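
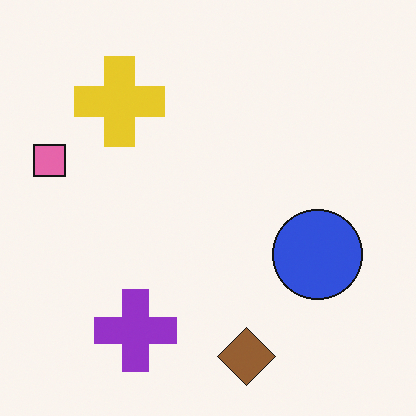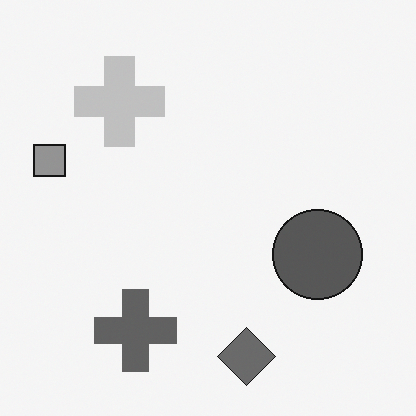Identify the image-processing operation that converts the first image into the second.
Converted to grayscale.

All color is removed — every shape is now a shade of grey.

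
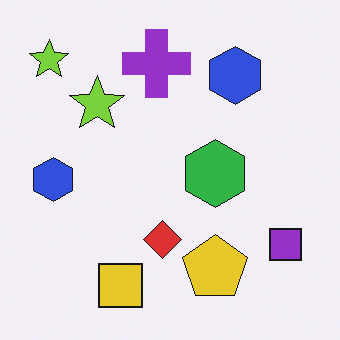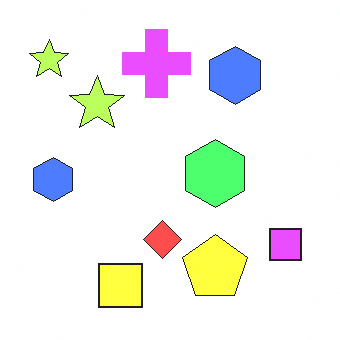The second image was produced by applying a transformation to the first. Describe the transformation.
The second image is the first substantially brightened.

Every pixel — background and shapes alike — is uniformly brightened.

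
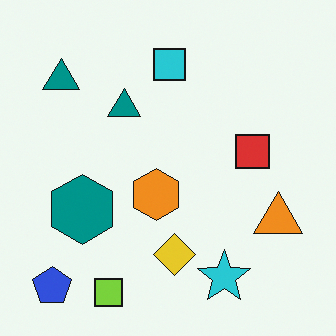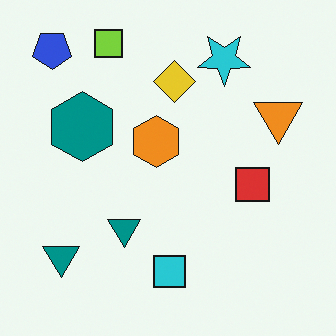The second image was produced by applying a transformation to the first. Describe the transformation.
The second image is the first flipped vertically (top ↔ bottom).

The lime square is in the bottom-left of the first image and the top-left of the second — shapes on opposite sides of the horizontal midline have swapped in a mirror flip.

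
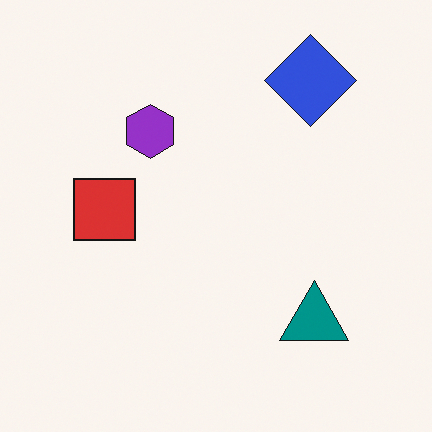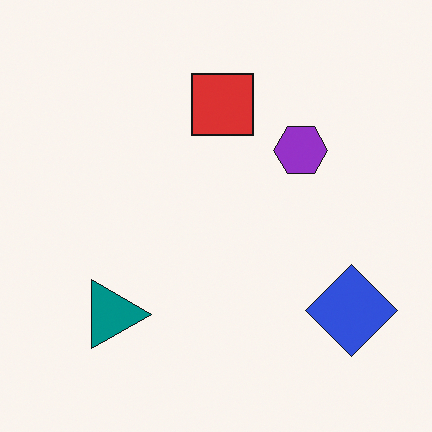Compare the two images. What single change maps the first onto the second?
The image was rotated 90° clockwise.

The blue diamond sits in the top-right of the first image and the bottom-right of the second — consistent with a whole-image 90° clockwise rotation.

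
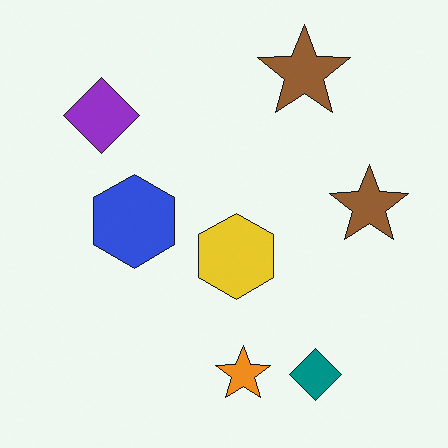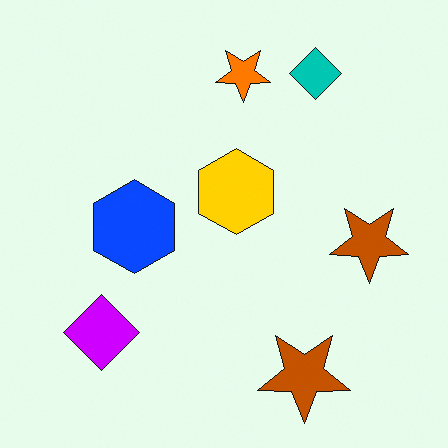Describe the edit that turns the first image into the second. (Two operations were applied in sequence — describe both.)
It was flipped vertically (top ↔ bottom), then heavily oversaturated.

The teal diamond is in the bottom-right of the first image and the top-right of the second — shapes on opposite sides of the horizontal midline have swapped in a mirror flip. All colors are more vivid — a global saturation change.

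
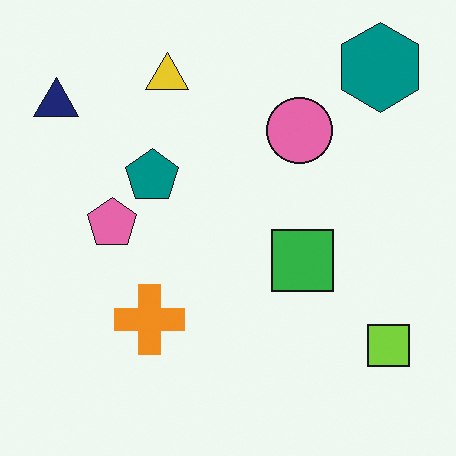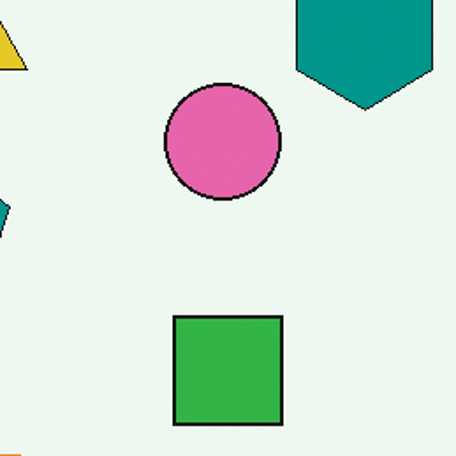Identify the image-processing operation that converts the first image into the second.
Cropped to a noticeably smaller region and rescaled.

The visible shapes are larger and the field of view is narrower; shapes near the original edges may be partly or wholly outside the frame — a crop-and-rescale.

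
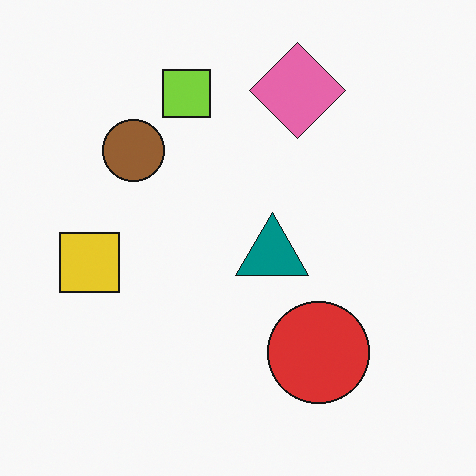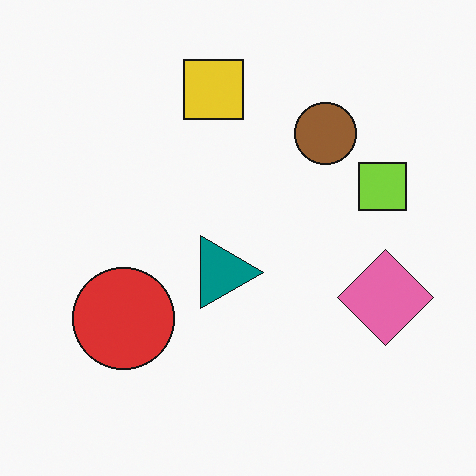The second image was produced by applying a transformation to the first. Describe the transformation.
The image was rotated 90° clockwise.

The pink diamond sits in the top of the first image and the right of the second — consistent with a whole-image 90° clockwise rotation.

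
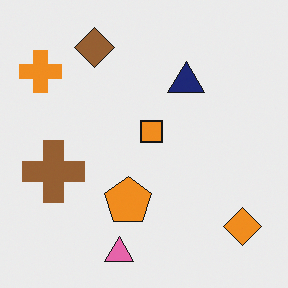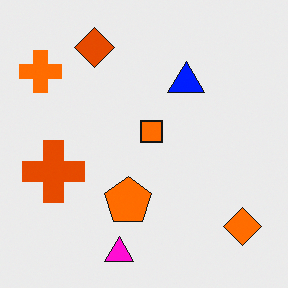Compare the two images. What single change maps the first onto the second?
The image was heavily oversaturated.

All colors are more vivid — a global saturation change.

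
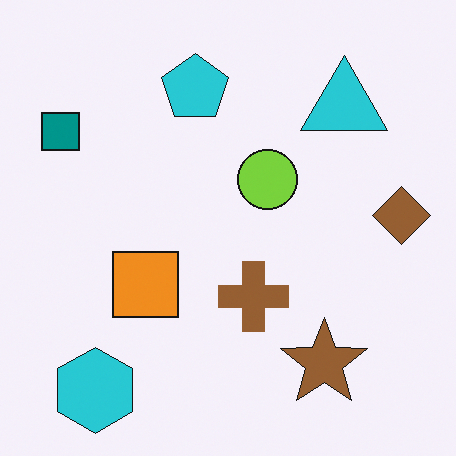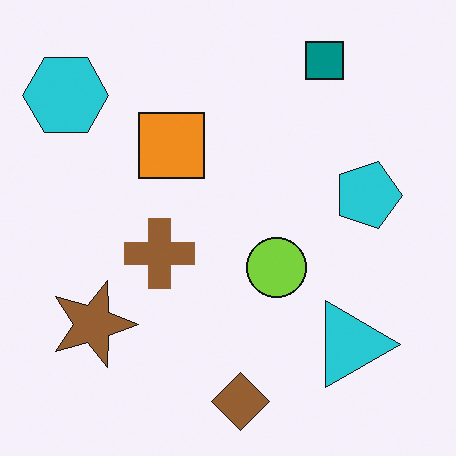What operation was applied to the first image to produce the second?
The second image is the first rotated 90° clockwise.

The cyan hexagon sits in the bottom-left of the first image and the top-left of the second — consistent with a whole-image 90° clockwise rotation.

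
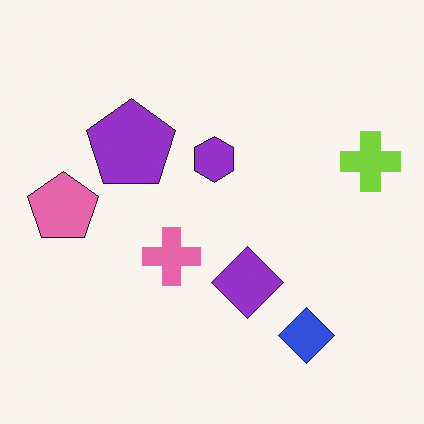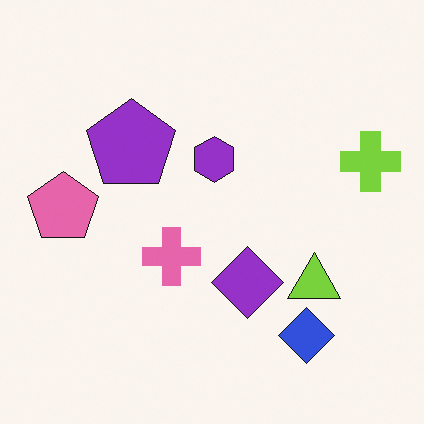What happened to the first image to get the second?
This is the original image overlaid with an additional lime triangle.

A lime triangle appears in the second image that is absent from the first.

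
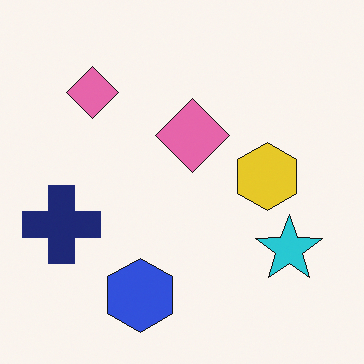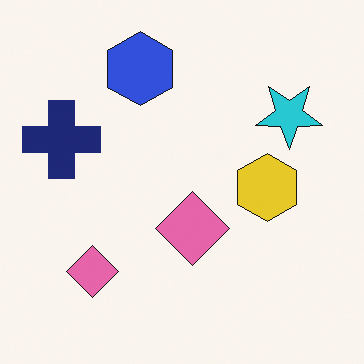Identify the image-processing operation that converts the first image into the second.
The second image is the first flipped vertically (top ↔ bottom).

The blue hexagon is in the bottom of the first image and the top of the second — shapes on opposite sides of the horizontal midline have swapped in a mirror flip.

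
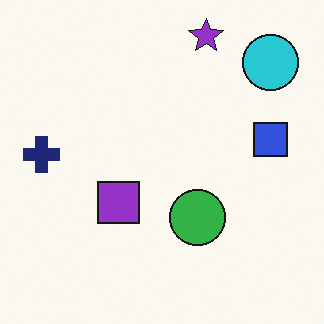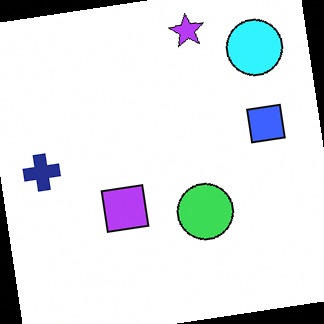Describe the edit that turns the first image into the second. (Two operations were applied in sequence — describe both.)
This is the original image brightened a little, then rotated counter-clockwise by a slight angle.

Every pixel — background and shapes alike — is uniformly brightened. Every shape is tilted by the same angle and the image corners show triangular fill wedges — a whole-image rotation by a non-right angle.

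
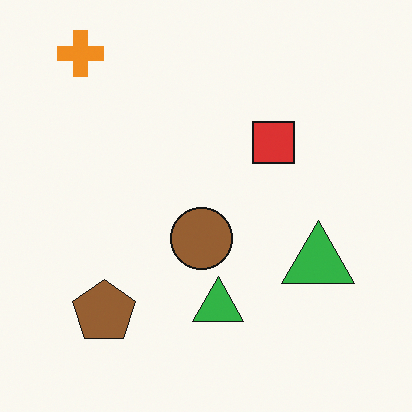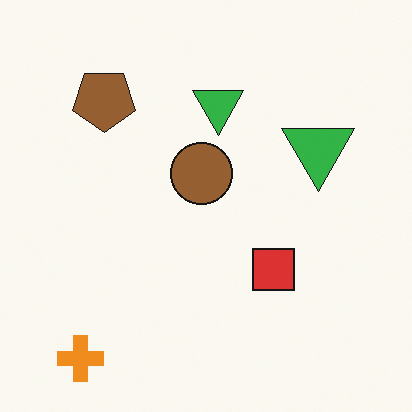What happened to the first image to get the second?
The transformation is: flipped vertically (top ↔ bottom).

The orange cross is in the top-left of the first image and the bottom-left of the second — shapes on opposite sides of the horizontal midline have swapped in a mirror flip.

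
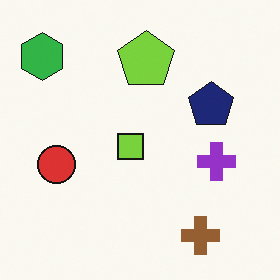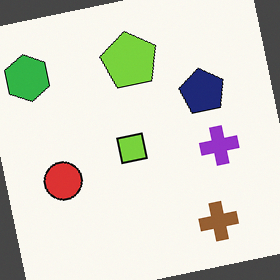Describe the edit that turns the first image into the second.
The image was rotated counter-clockwise by a few degrees.

Every shape is tilted by the same angle and the image corners show triangular fill wedges — a whole-image rotation by a non-right angle.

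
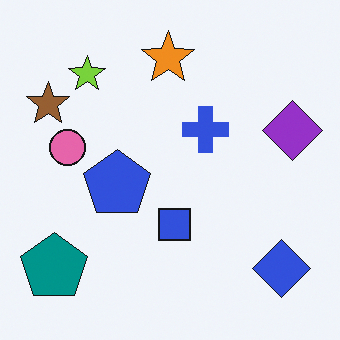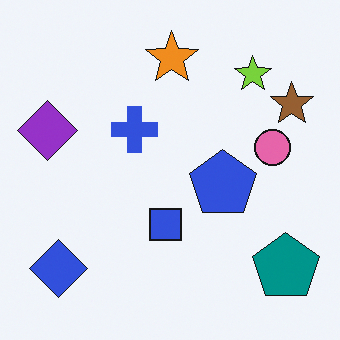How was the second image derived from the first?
The second image is the first flipped horizontally (left ↔ right).

The purple diamond is in the right of the first image and the left of the second — shapes on opposite sides of the vertical midline have swapped in a mirror flip.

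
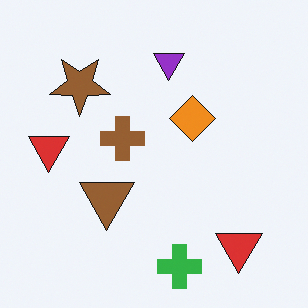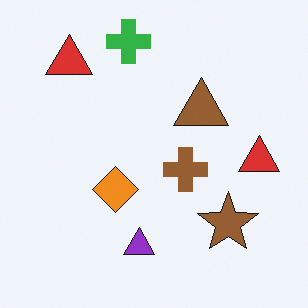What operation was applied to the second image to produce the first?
The first image is the second rotated 180°.

The green cross sits in the top of the second image and the bottom of the first — consistent with a whole-image 180° rotation.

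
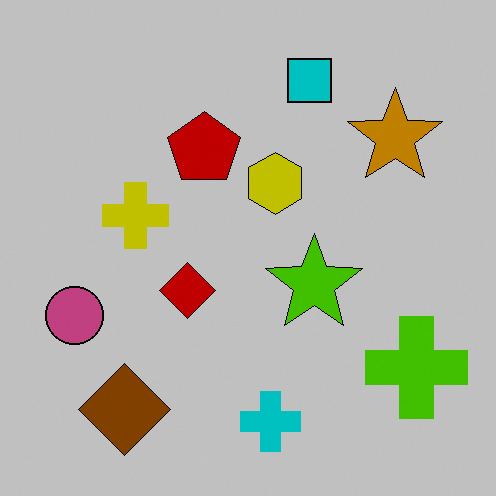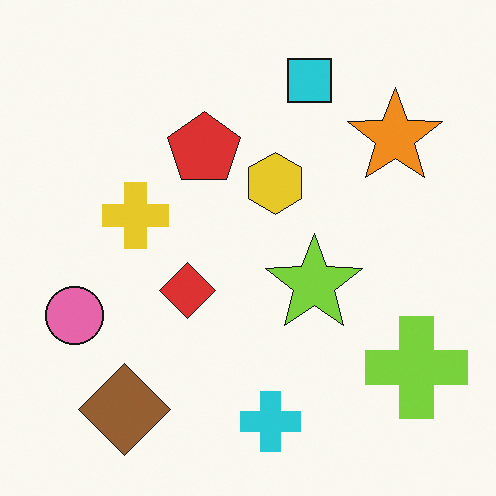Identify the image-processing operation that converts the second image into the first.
Aggressively posterized.

Each flat color has snapped to a coarser quantized level — most visibly, the near-white background has dropped to a flat grey.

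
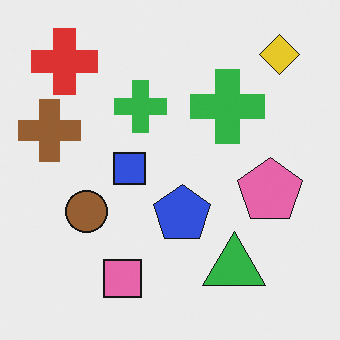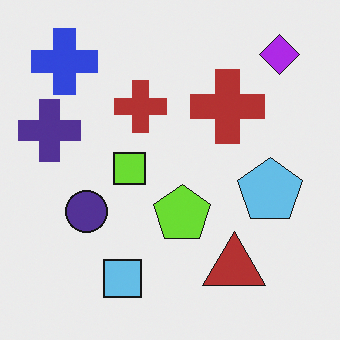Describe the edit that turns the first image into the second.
This is the original image hue-shifted through roughly half the color wheel.

Every shape's color has rotated by the same amount around the hue wheel — a uniform hue shift.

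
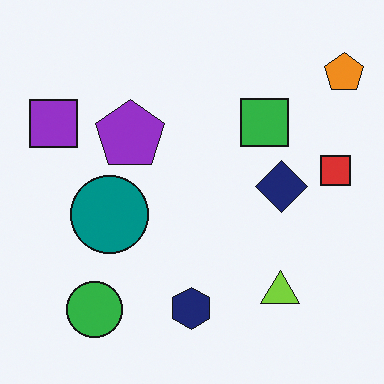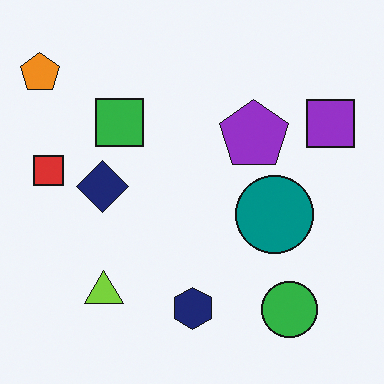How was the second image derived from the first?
The transformation is: flipped horizontally (left ↔ right).

The orange pentagon is in the top-right of the first image and the top-left of the second — shapes on opposite sides of the vertical midline have swapped in a mirror flip.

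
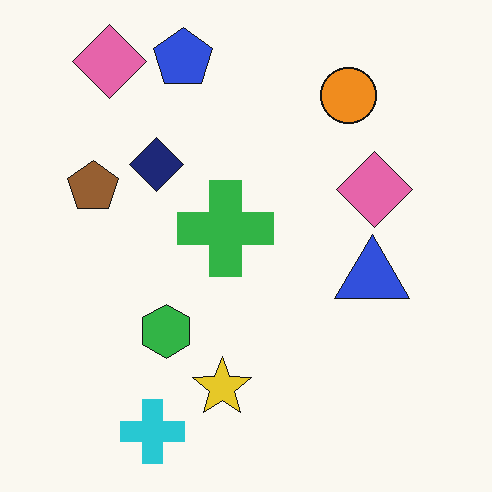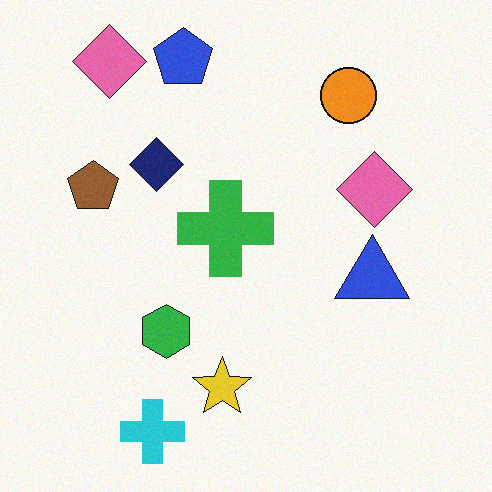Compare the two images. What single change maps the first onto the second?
The transformation is: degraded with light additive noise.

Random speckle covers the whole image, including the flat background.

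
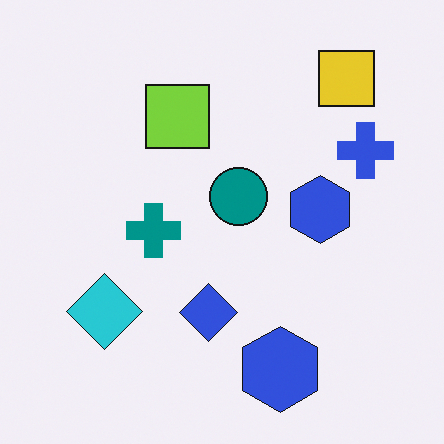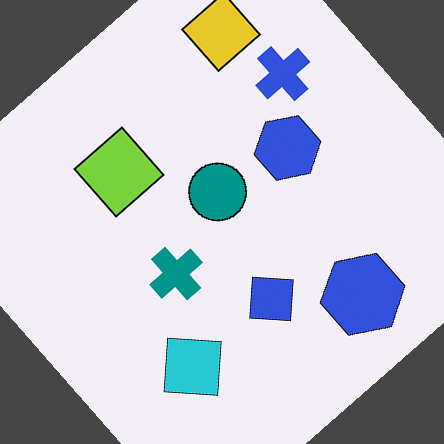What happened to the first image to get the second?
The image was rotated counter-clockwise by a large amount — several tens of degrees.

Every shape is tilted by the same angle and the image corners show triangular fill wedges — a whole-image rotation by a non-right angle.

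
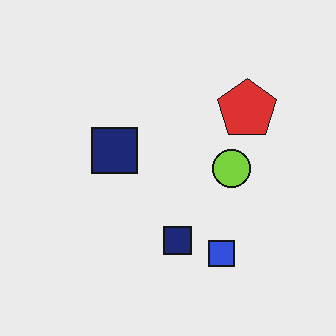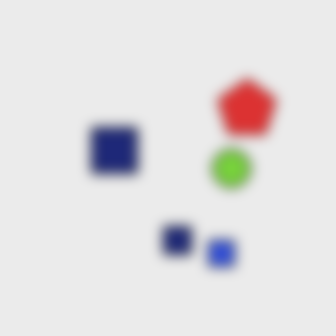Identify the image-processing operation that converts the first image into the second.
The image was strongly gaussian-blurred.

Shape edges and outlines are uniformly softened across the whole image.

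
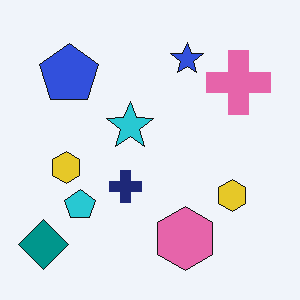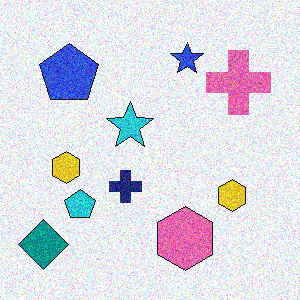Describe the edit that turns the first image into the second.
The image was degraded with moderate additive noise.

Random speckle covers the whole image, including the flat background.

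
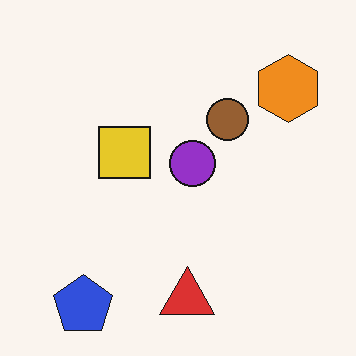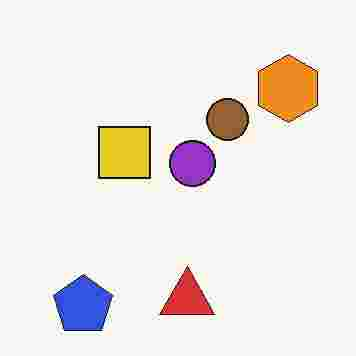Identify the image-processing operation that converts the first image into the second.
Heavily JPEG-compressed with obvious blocking artifacts.

Blocky 8×8 compression artifacts appear around shape edges and the flat background shows ringing — characteristic JPEG degradation.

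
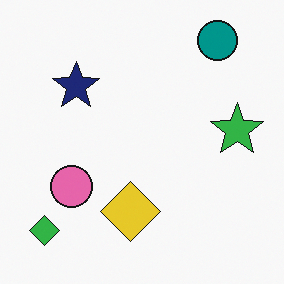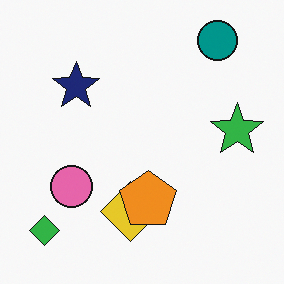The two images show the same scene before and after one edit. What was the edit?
The transformation is: overlaid with an additional orange pentagon.

An orange pentagon appears in the second image that is absent from the first.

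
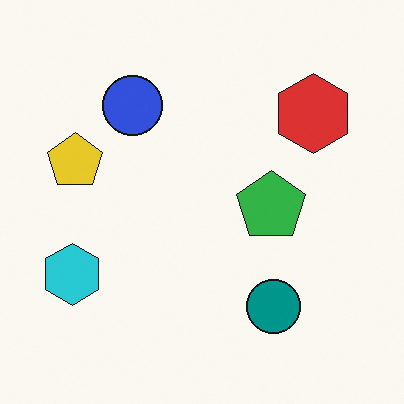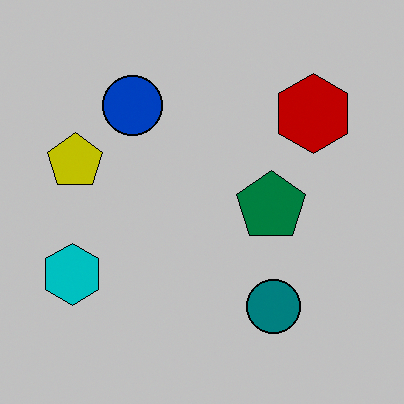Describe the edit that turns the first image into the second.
The second image is the first aggressively posterized.

Each flat color has snapped to a coarser quantized level — most visibly, the near-white background has dropped to a flat grey.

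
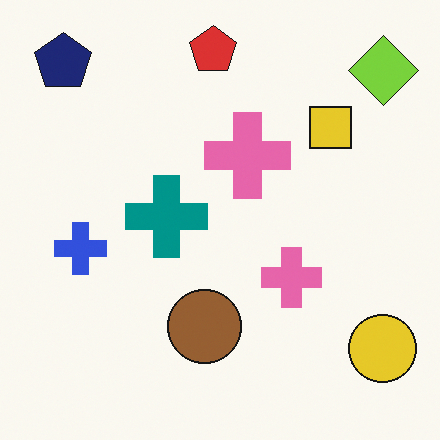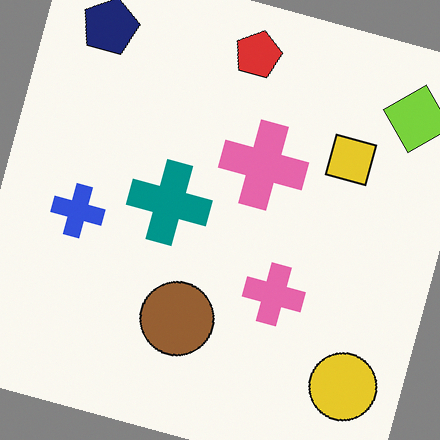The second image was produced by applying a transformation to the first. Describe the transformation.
The image was rotated clockwise by a clearly visible amount.

Every shape is tilted by the same angle and the image corners show triangular fill wedges — a whole-image rotation by a non-right angle.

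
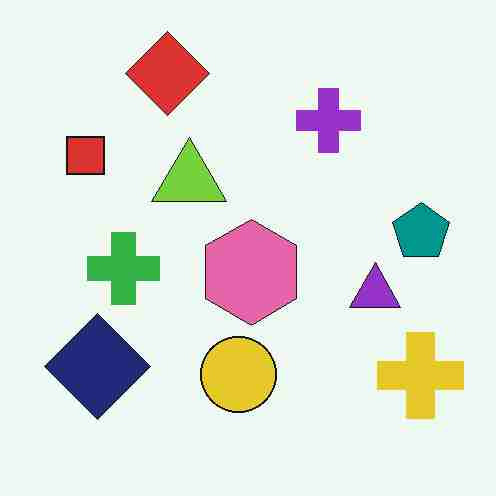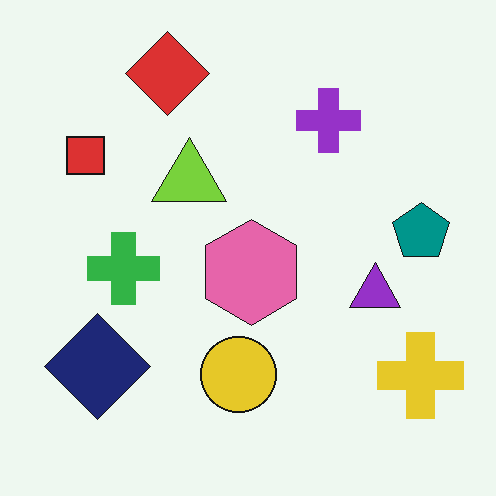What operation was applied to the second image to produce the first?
The transformation is: degraded with heavy JPEG compression.

Blocky 8×8 compression artifacts appear around shape edges and the flat background shows ringing — characteristic JPEG degradation.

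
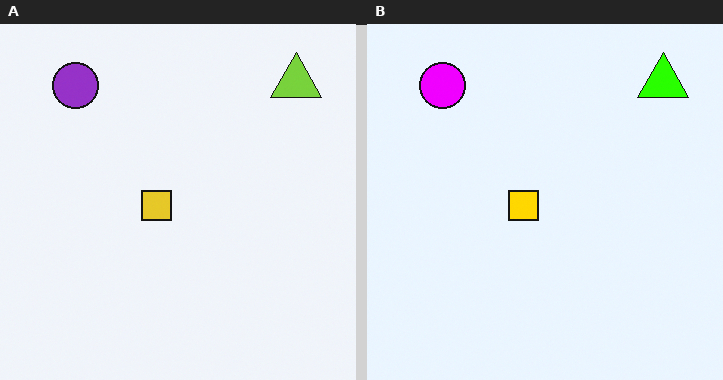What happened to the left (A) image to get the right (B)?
The image was heavily oversaturated.

All colors are more vivid — a global saturation change.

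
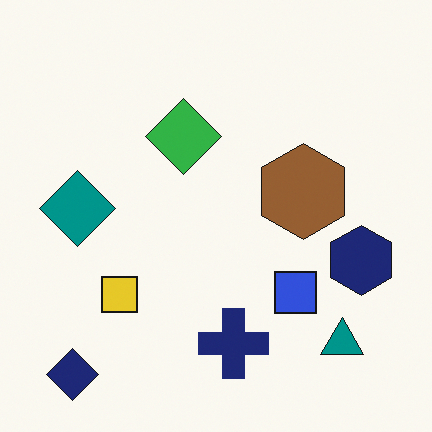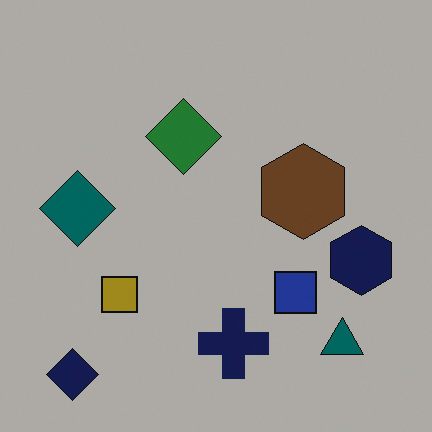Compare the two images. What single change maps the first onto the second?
Substantially darkened.

Every pixel — background and shapes alike — is uniformly darkened.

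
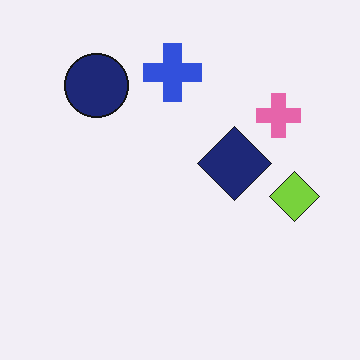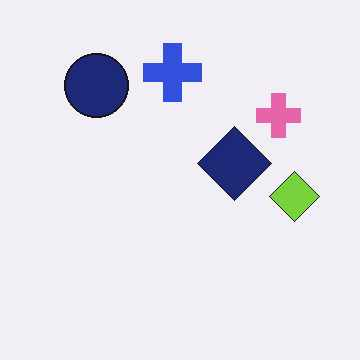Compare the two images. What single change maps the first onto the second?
The second image is the first given moderate JPEG compression.

Blocky 8×8 compression artifacts appear around shape edges and the flat background shows ringing — characteristic JPEG degradation.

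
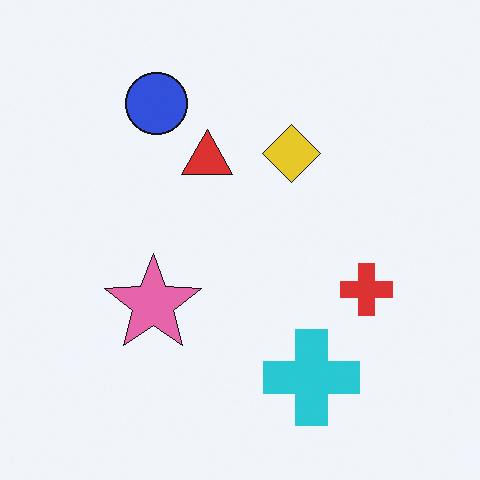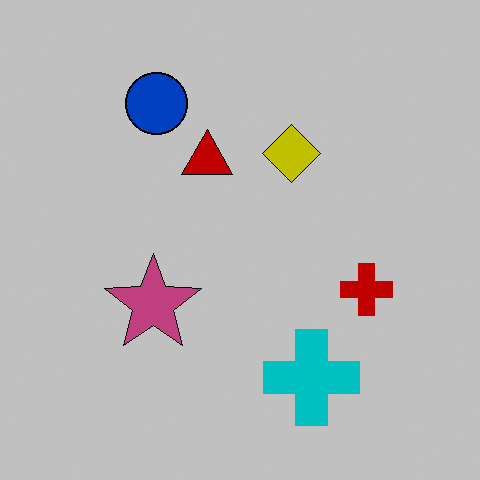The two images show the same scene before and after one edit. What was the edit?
It was heavily posterized to just a handful of flat colors.

Each flat color has snapped to a coarser quantized level — most visibly, the near-white background has dropped to a flat grey.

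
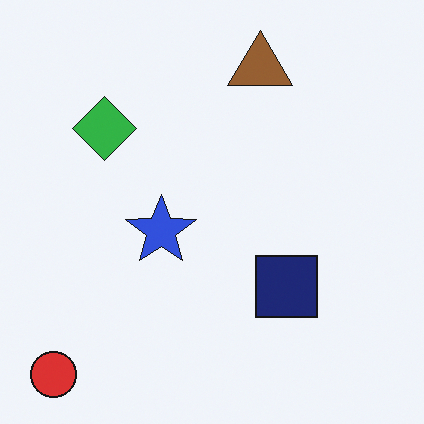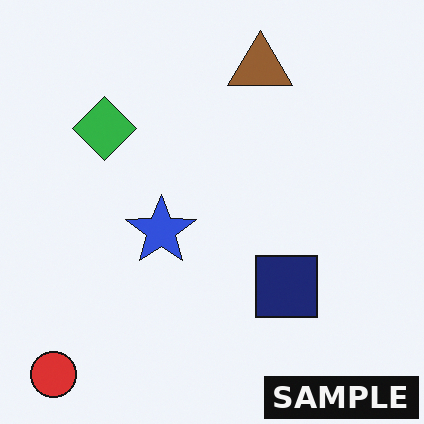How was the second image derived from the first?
The transformation is: watermarked with the text "SAMPLE" in the lower-right corner.

A dark label reading "SAMPLE" appears in the lower-right corner.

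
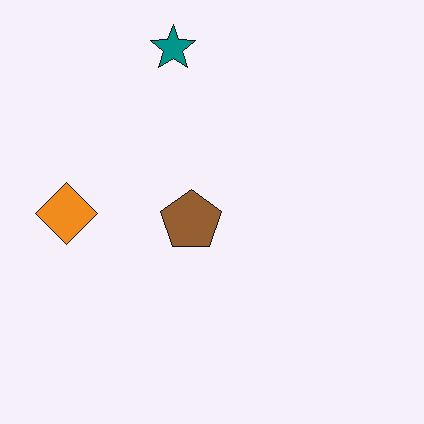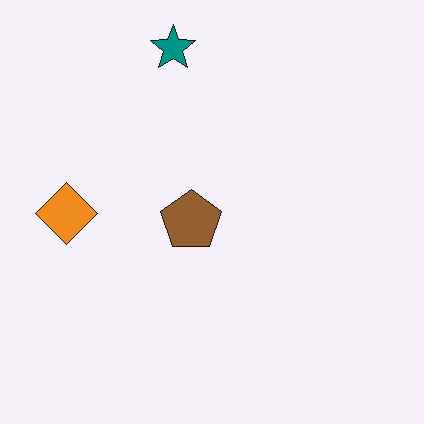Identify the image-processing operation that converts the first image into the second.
The image was given moderate JPEG compression.

Blocky 8×8 compression artifacts appear around shape edges and the flat background shows ringing — characteristic JPEG degradation.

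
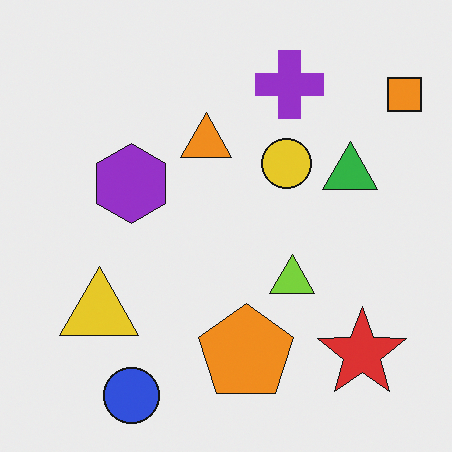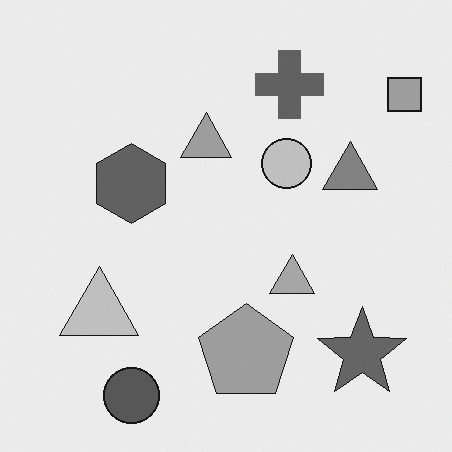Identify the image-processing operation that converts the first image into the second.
Converted to grayscale.

All color is removed — every shape is now a shade of grey.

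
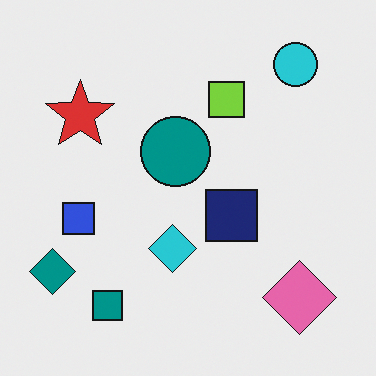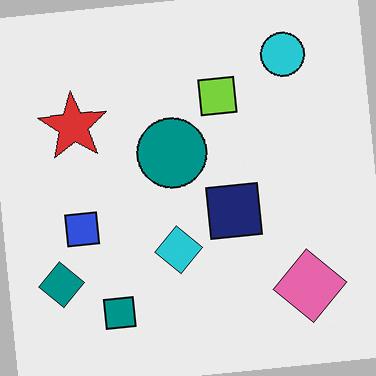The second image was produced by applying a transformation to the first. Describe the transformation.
The second image is the first rotated counter-clockwise by a few degrees.

Every shape is tilted by the same angle and the image corners show triangular fill wedges — a whole-image rotation by a non-right angle.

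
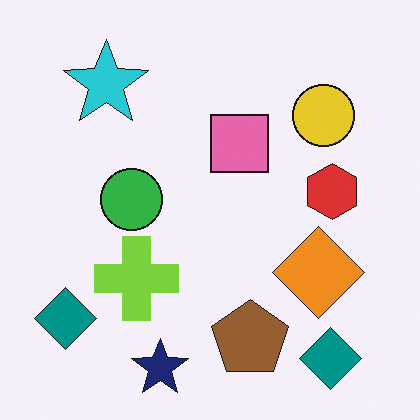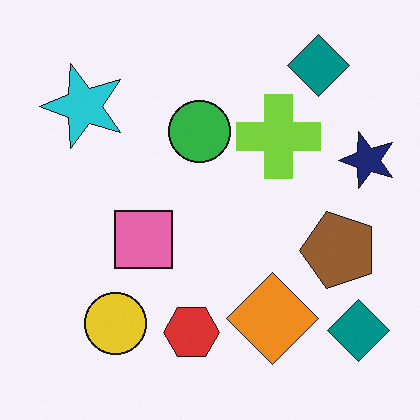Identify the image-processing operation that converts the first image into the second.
This is the original image transposed (reflected across the top-left ↔ bottom-right diagonal).

Shapes have swapped their row and column positions — what was in the top-right is now in the bottom-left — a diagonal reflection.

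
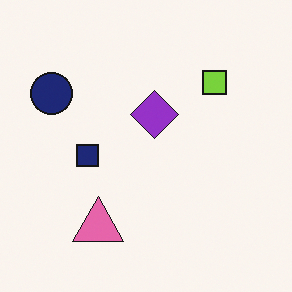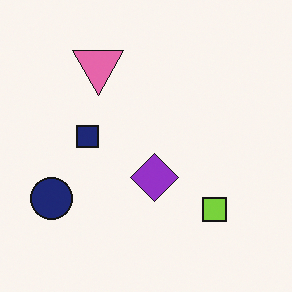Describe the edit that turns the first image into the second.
The image was flipped vertically (top ↔ bottom).

The pink triangle is in the bottom of the first image and the top of the second — shapes on opposite sides of the horizontal midline have swapped in a mirror flip.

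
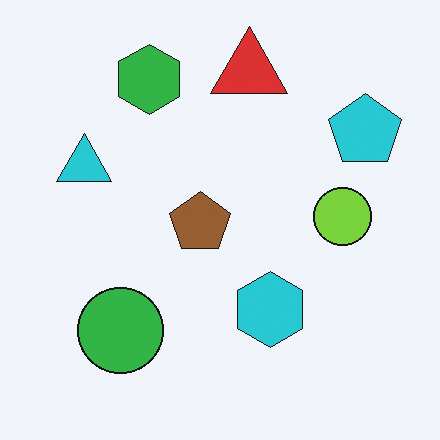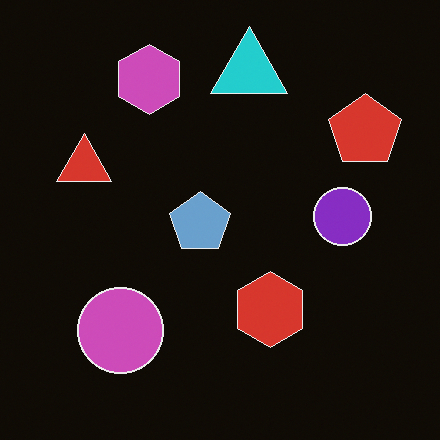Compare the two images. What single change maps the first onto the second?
The transformation is: color-inverted (negative).

The light background has become dark and every shape's color is its complement — a photographic negative.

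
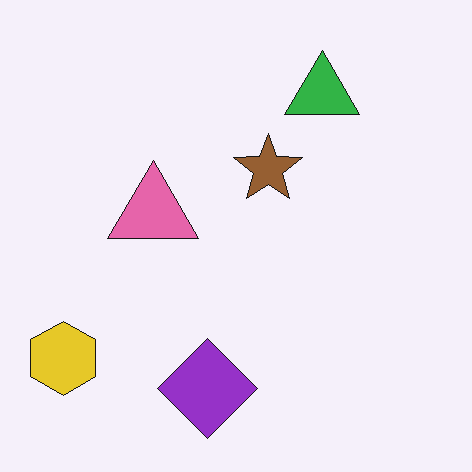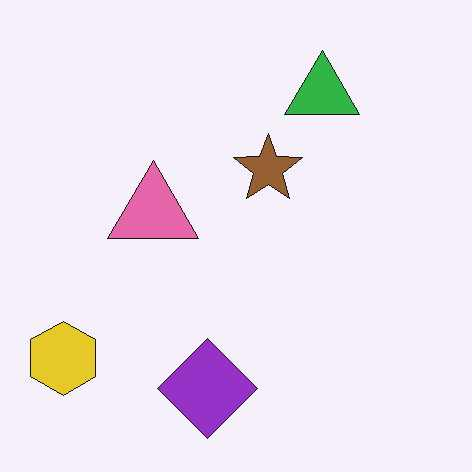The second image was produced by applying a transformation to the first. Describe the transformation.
It was JPEG-compressed with visible artifacts.

Blocky 8×8 compression artifacts appear around shape edges and the flat background shows ringing — characteristic JPEG degradation.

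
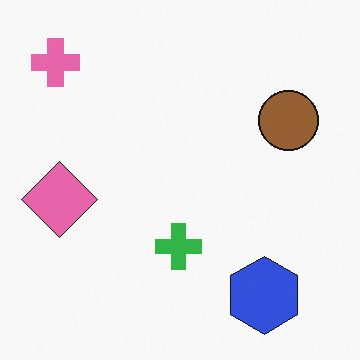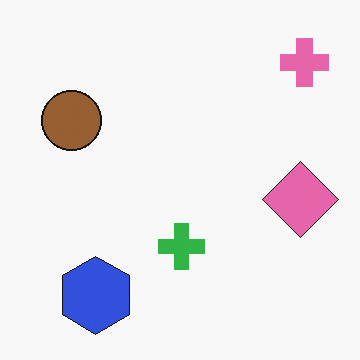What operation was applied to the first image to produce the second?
This is the original image flipped horizontally (left ↔ right).

The pink cross is in the top-left of the first image and the top-right of the second — shapes on opposite sides of the vertical midline have swapped in a mirror flip.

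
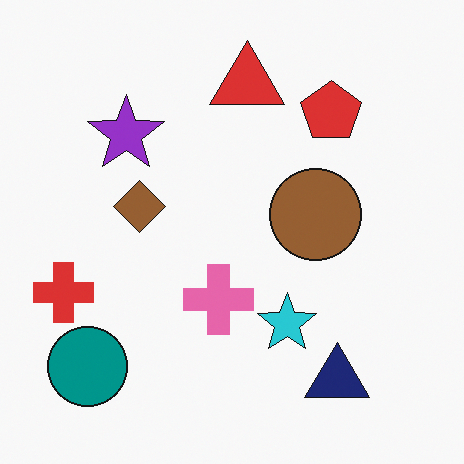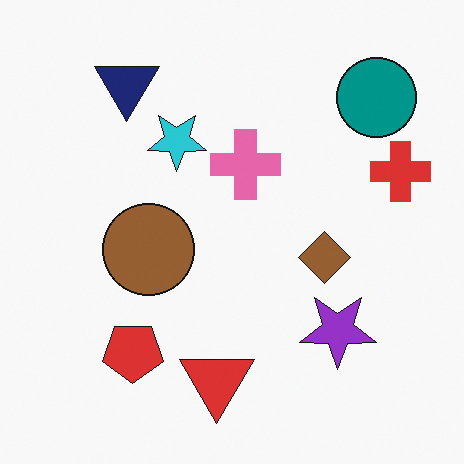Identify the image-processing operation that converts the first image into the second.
Rotated 180°.

The teal circle sits in the bottom-left of the first image and the top-right of the second — consistent with a whole-image 180° rotation.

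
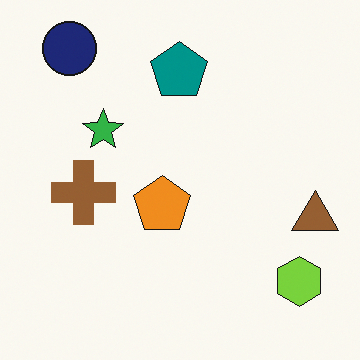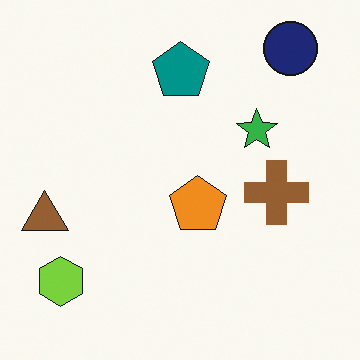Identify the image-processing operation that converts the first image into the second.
The second image is the first flipped horizontally (left ↔ right).

The brown triangle is in the right of the first image and the left of the second — shapes on opposite sides of the vertical midline have swapped in a mirror flip.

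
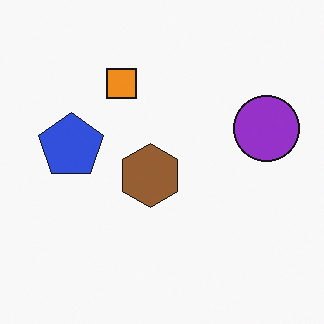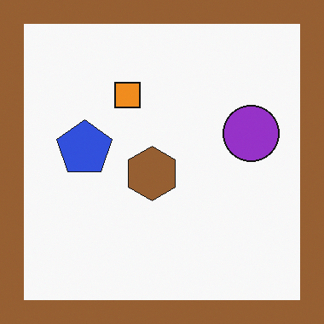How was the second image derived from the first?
The transformation is: framed with a brown border.

A solid brown frame runs around the edge of the second image, with the content slightly shrunk inside it.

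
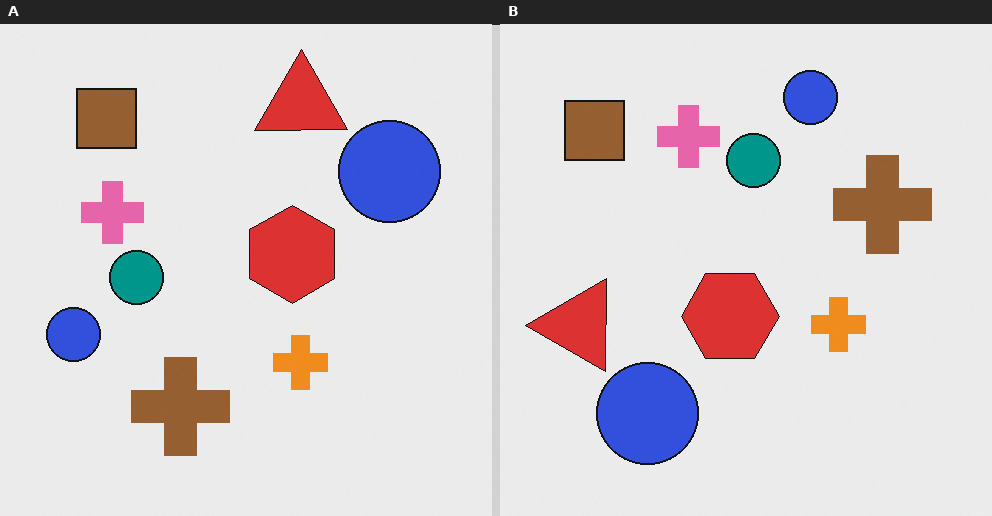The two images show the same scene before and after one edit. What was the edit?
It was transposed (reflected across the top-left ↔ bottom-right diagonal).

Shapes have swapped their row and column positions — what was in the top-right is now in the bottom-left — a diagonal reflection.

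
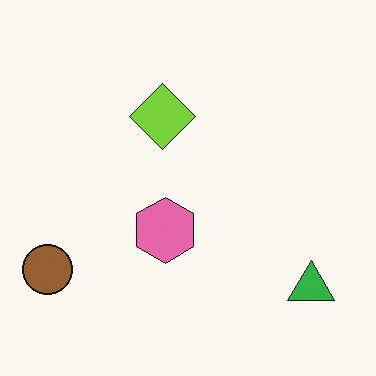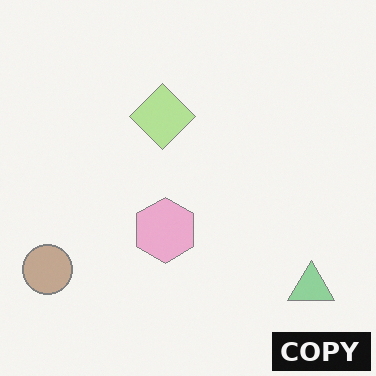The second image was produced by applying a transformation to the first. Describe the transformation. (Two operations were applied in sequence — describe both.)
This is the original image washed out (contrast reduced), then watermarked with the text "COPY" in the lower-right corner.

Tones are pushed toward mid-grey across the whole image — a global contrast change. A dark label reading "COPY" appears in the lower-right corner.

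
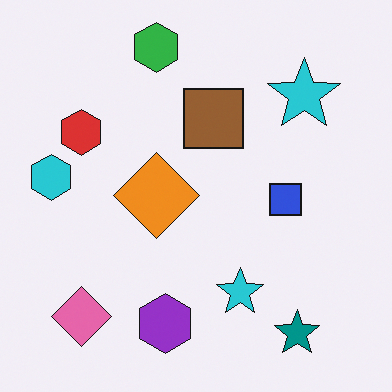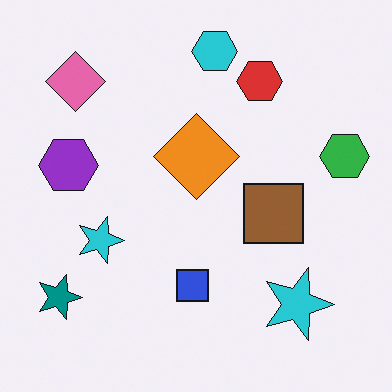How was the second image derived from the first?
The second image is the first rotated 90° clockwise.

The teal star sits in the bottom-right of the first image and the bottom-left of the second — consistent with a whole-image 90° clockwise rotation.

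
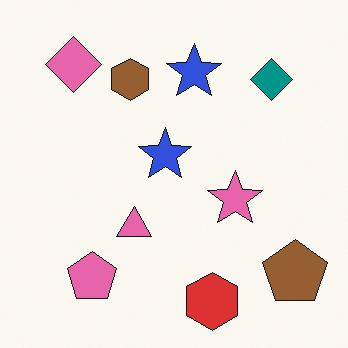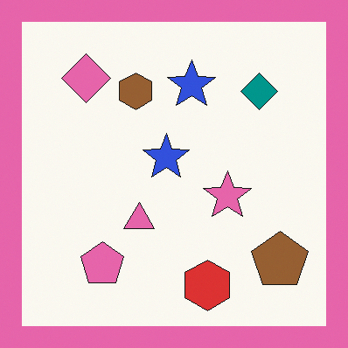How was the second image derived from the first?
This is the original image framed with a pink border.

A solid pink frame runs around the edge of the second image, with the content slightly shrunk inside it.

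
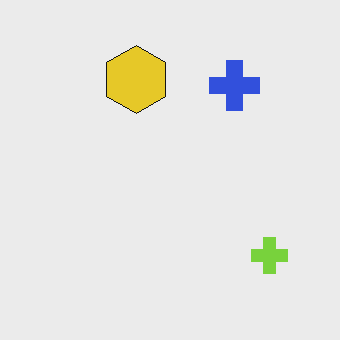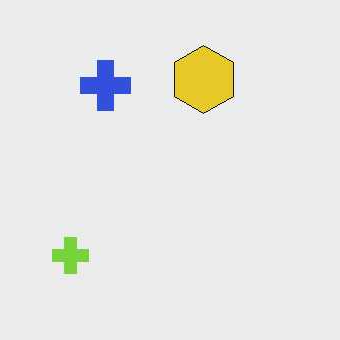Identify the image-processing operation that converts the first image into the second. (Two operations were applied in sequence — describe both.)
This is the original image given moderate JPEG compression, then flipped horizontally (left ↔ right).

Blocky 8×8 compression artifacts appear around shape edges and the flat background shows ringing — characteristic JPEG degradation. The lime cross is in the bottom-right of the first image and the bottom-left of the second — shapes on opposite sides of the vertical midline have swapped in a mirror flip.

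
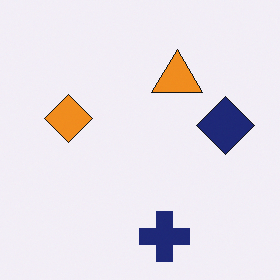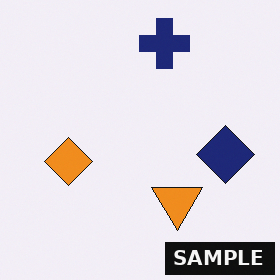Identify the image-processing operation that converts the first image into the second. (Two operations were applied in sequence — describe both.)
Flipped vertically (top ↔ bottom), then watermarked with the text "SAMPLE" in the lower-right corner.

The navy cross is in the bottom of the first image and the top of the second — shapes on opposite sides of the horizontal midline have swapped in a mirror flip. A dark label reading "SAMPLE" appears in the lower-right corner.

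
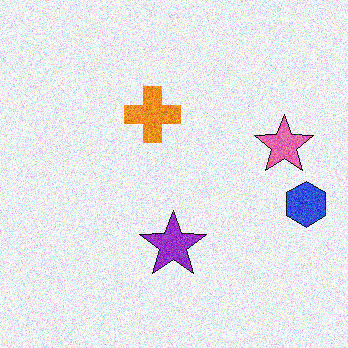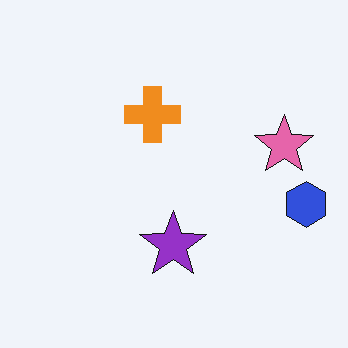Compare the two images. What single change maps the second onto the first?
The first image is the second degraded with a thick layer of grain.

Random speckle covers the whole image, including the flat background.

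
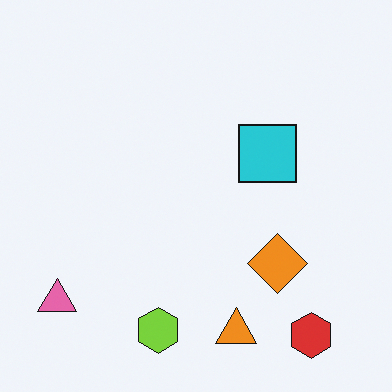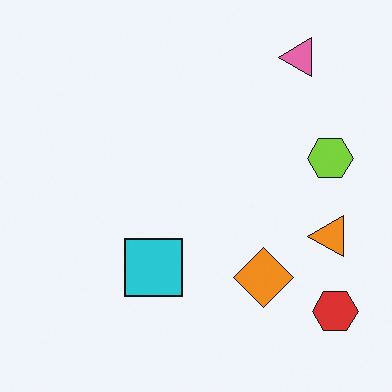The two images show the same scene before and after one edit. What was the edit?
The transformation is: transposed (reflected across the top-left ↔ bottom-right diagonal).

Shapes have swapped their row and column positions — what was in the top-right is now in the bottom-left — a diagonal reflection.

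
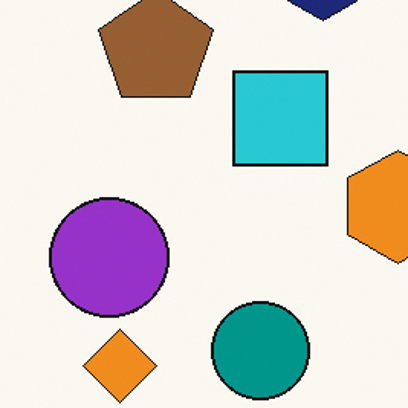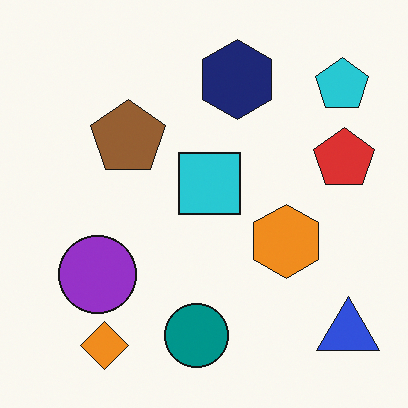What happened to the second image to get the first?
This is the original image cropped slightly and scaled back up.

The visible shapes are larger and the field of view is narrower; shapes near the original edges may be partly or wholly outside the frame — a crop-and-rescale.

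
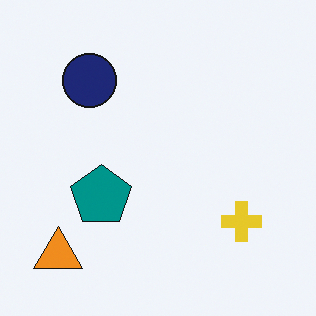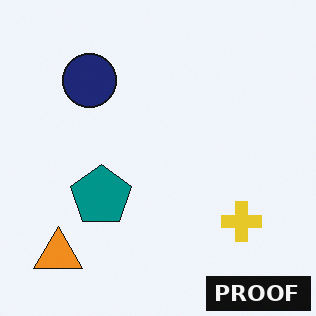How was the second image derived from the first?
It was watermarked with the text "PROOF" in the lower-right corner.

A dark label reading "PROOF" appears in the lower-right corner.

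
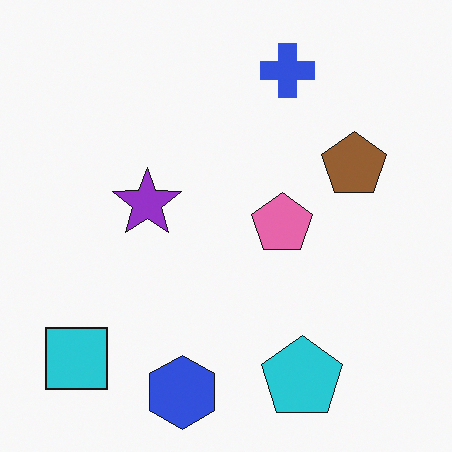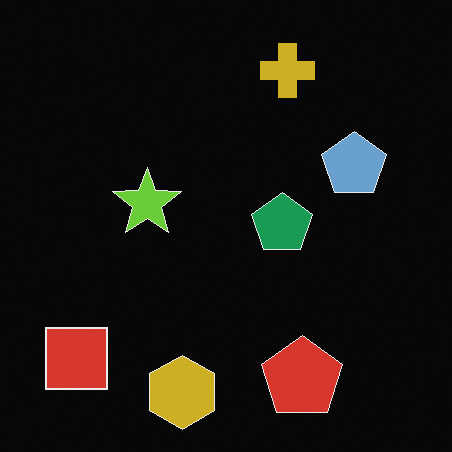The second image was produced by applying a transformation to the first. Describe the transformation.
The transformation is: color-inverted (negative).

The light background has become dark and every shape's color is its complement — a photographic negative.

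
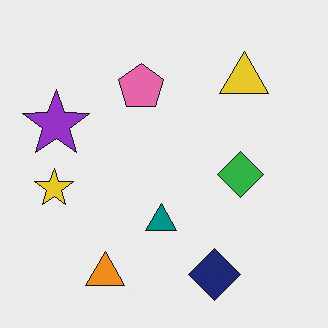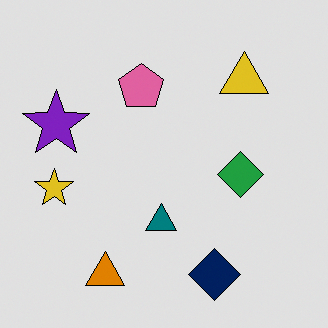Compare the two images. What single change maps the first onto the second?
The second image is the first posterized to a reduced palette.

Each flat color has snapped to a coarser quantized level — most visibly, the near-white background has dropped to a flat grey.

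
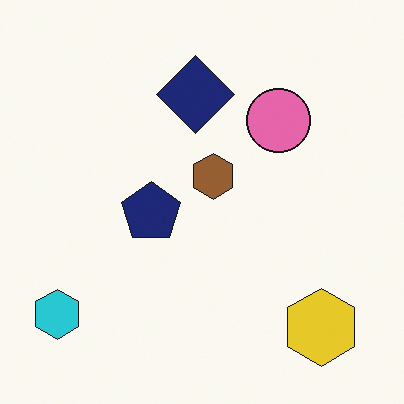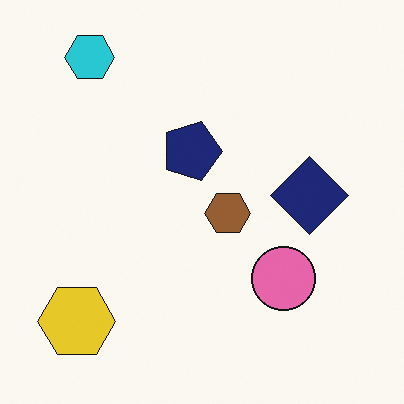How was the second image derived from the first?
Rotated 90° clockwise.

The cyan hexagon sits in the bottom-left of the first image and the top-left of the second — consistent with a whole-image 90° clockwise rotation.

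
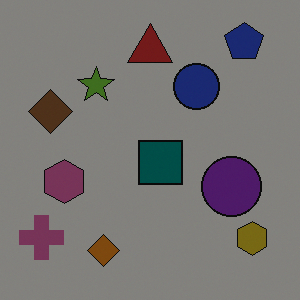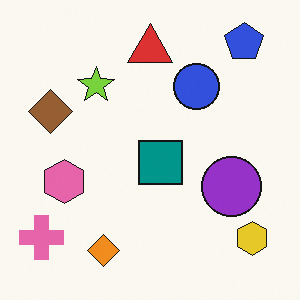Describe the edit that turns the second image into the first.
Darkened a lot.

Every pixel — background and shapes alike — is uniformly darkened.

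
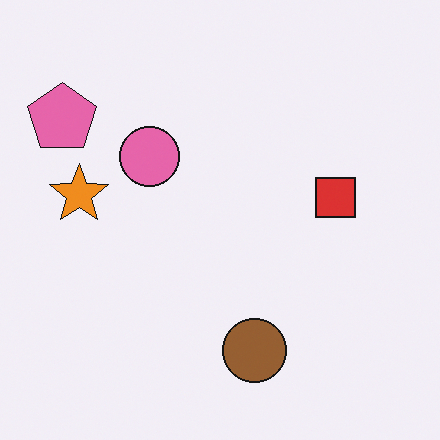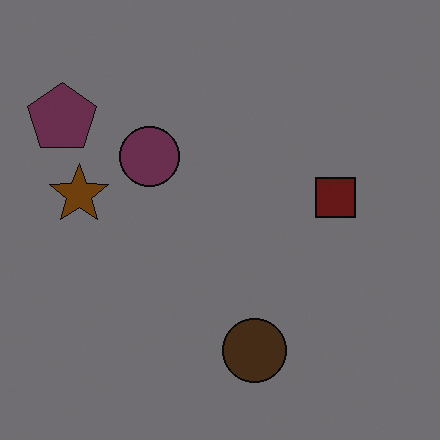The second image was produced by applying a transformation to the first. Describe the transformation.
This is the original image noticeably darkened.

Every pixel — background and shapes alike — is uniformly darkened.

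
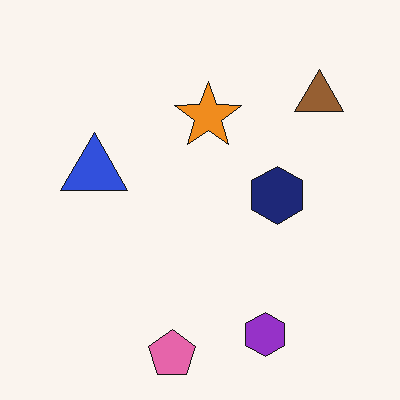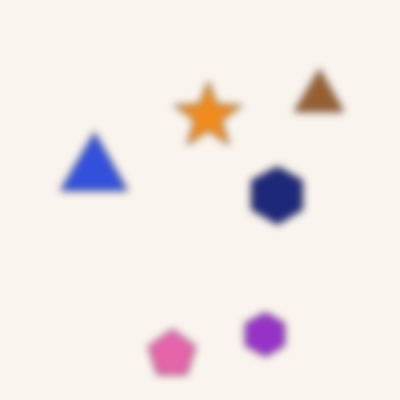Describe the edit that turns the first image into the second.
Noticeably gaussian-blurred.

Shape edges and outlines are uniformly softened across the whole image.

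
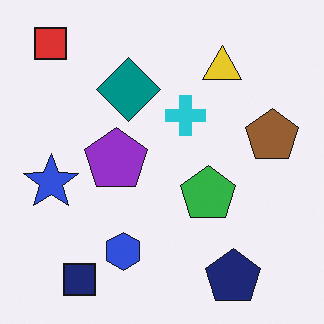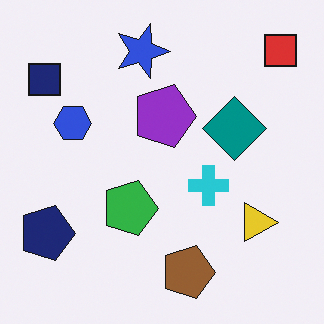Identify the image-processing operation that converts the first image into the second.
The transformation is: rotated 90° clockwise.

The red square sits in the top-left of the first image and the top-right of the second — consistent with a whole-image 90° clockwise rotation.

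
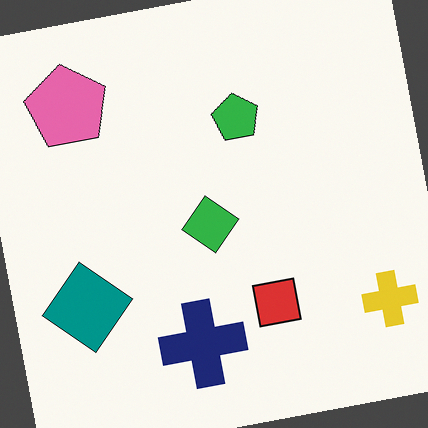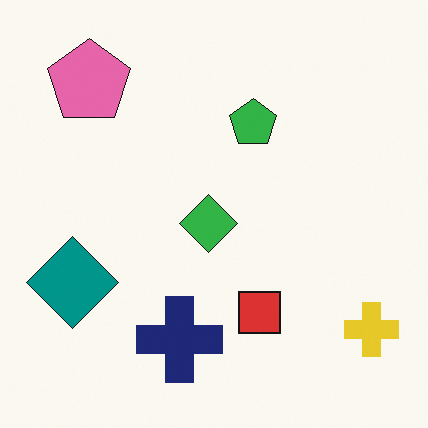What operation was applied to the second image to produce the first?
This is the original image rotated counter-clockwise by a small amount.

Every shape is tilted by the same angle and the image corners show triangular fill wedges — a whole-image rotation by a non-right angle.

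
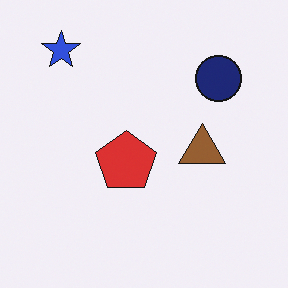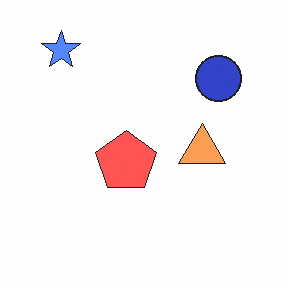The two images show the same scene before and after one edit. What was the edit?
The transformation is: noticeably brightened.

Every pixel — background and shapes alike — is uniformly brightened.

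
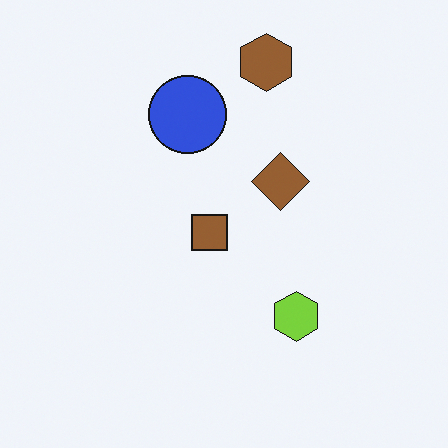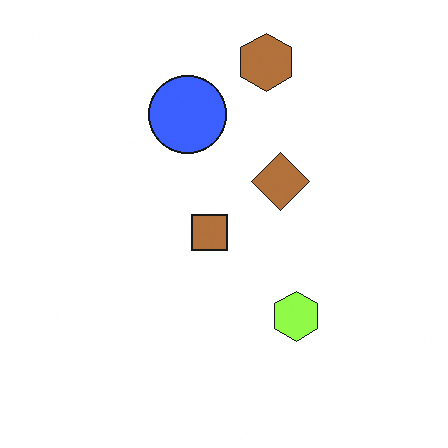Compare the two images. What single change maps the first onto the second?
It was slightly brightened.

Every pixel — background and shapes alike — is uniformly brightened.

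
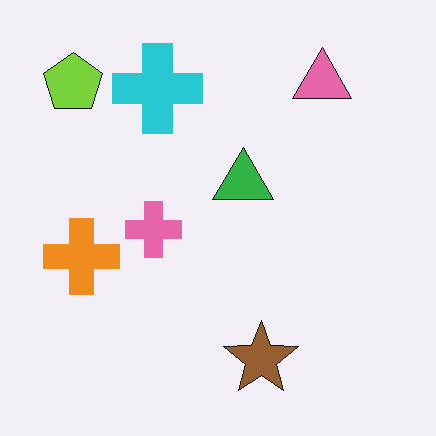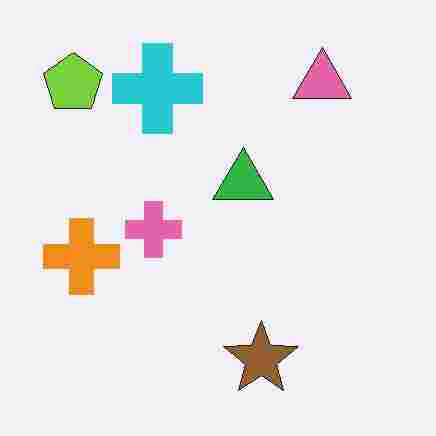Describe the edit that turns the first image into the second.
The image was heavily JPEG-compressed with obvious blocking artifacts.

Blocky 8×8 compression artifacts appear around shape edges and the flat background shows ringing — characteristic JPEG degradation.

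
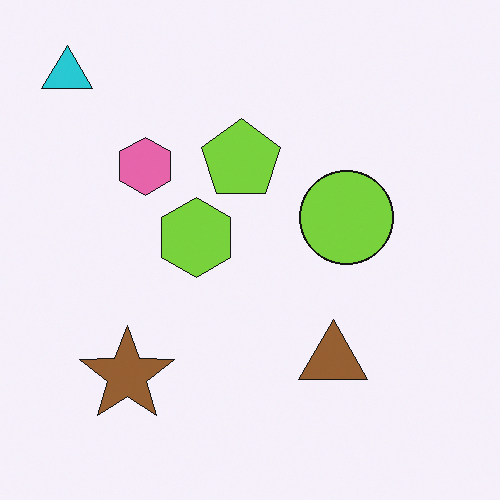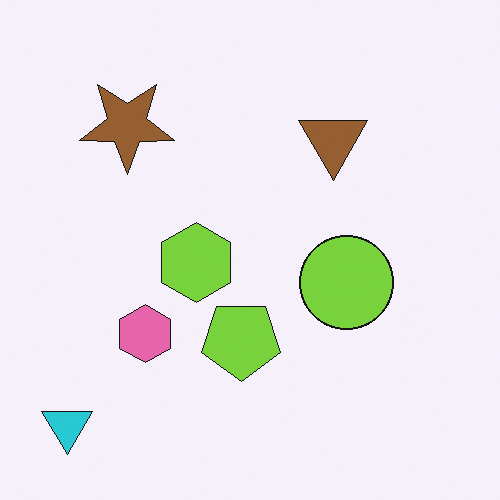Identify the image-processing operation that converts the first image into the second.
This is the original image flipped vertically (top ↔ bottom).

The cyan triangle is in the top-left of the first image and the bottom-left of the second — shapes on opposite sides of the horizontal midline have swapped in a mirror flip.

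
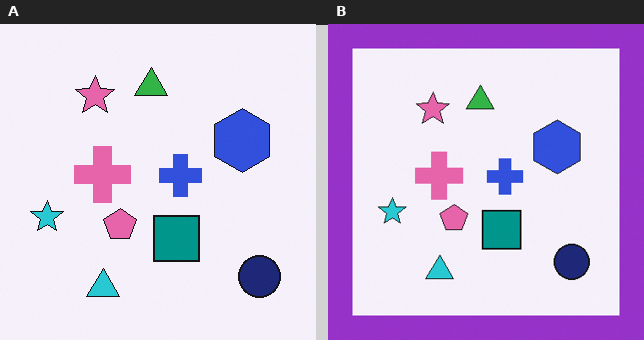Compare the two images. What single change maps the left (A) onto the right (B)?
This is the original image framed with a purple border.

A solid purple frame runs around the edge of the right (B) image, with the content slightly shrunk inside it.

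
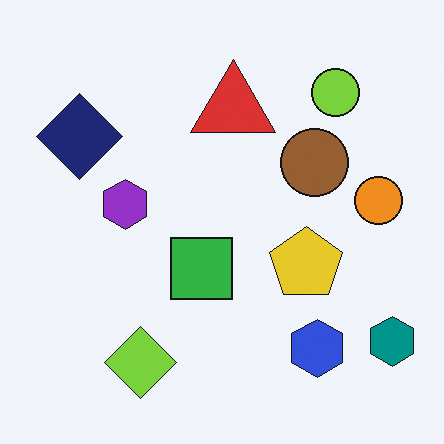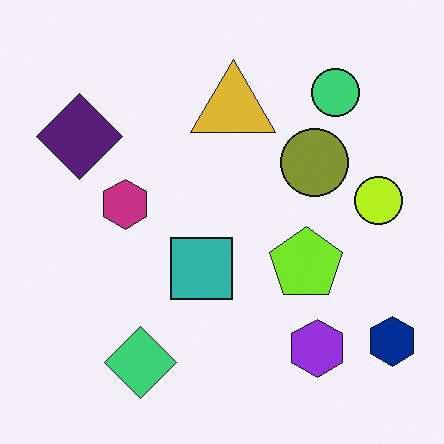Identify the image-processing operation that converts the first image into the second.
This is the original image hue-shifted by a small amount.

Every shape's color has rotated by the same amount around the hue wheel — a uniform hue shift.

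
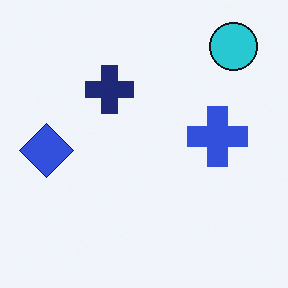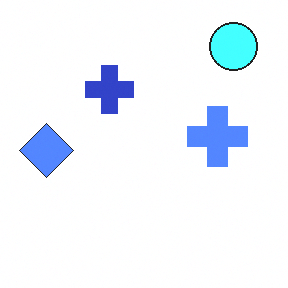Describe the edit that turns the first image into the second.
It was brightened a lot.

Every pixel — background and shapes alike — is uniformly brightened.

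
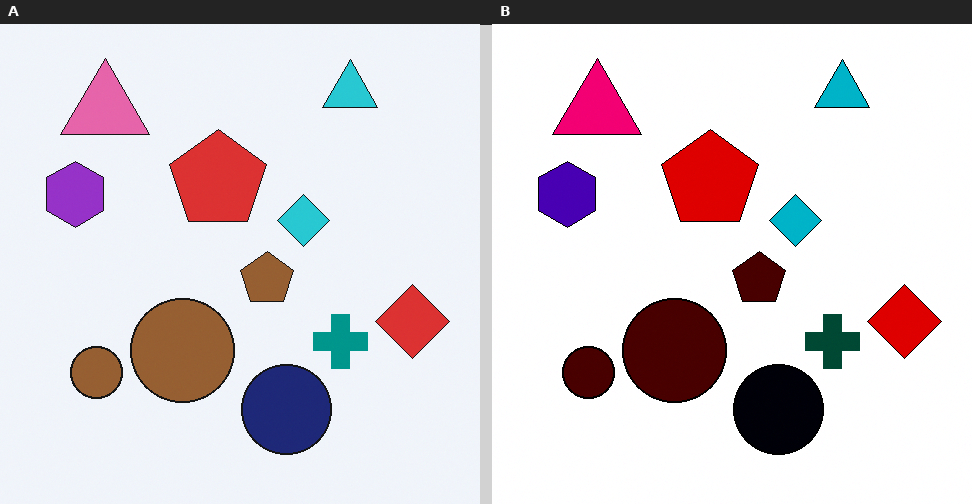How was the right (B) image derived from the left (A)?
It was given much higher contrast.

Tones are pushed away from mid-grey across the whole image — a global contrast change.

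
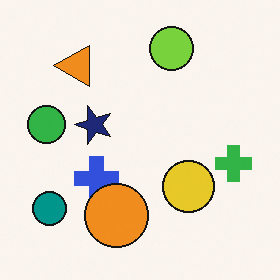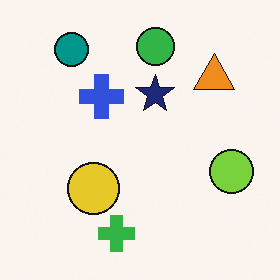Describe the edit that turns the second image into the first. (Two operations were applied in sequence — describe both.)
The image was rotated 90° counter-clockwise, then overlaid with an additional orange circle.

The teal circle sits in the top-left of the second image and the bottom-left of the first — consistent with a whole-image 90° counter-clockwise rotation. An orange circle appears in the first image that is absent from the second.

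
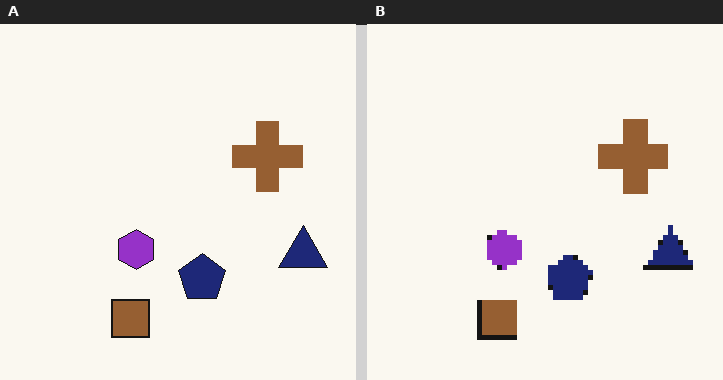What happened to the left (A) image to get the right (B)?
This is the original image mildly pixelated.

Shapes are reduced to large square blocks; fine edges and outlines are lost — a downscale-then-upscale (mosaic) effect.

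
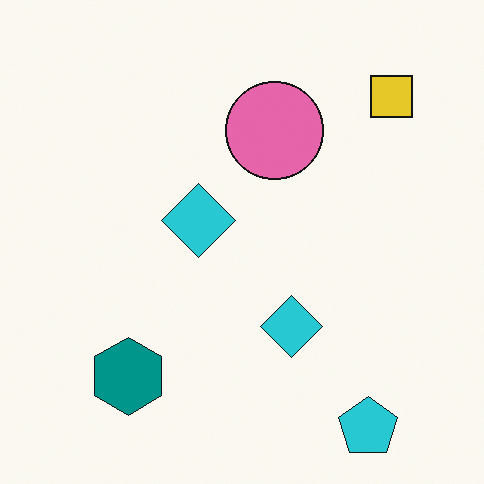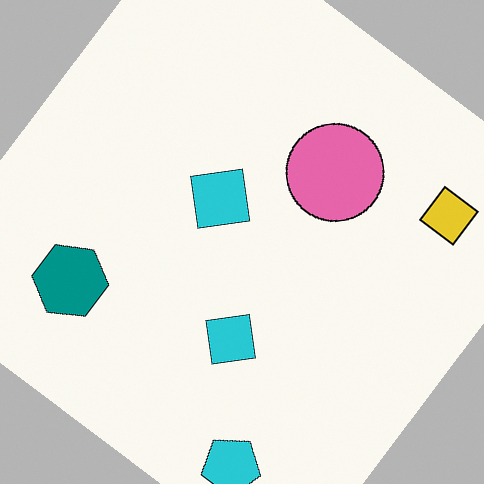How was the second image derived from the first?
The second image is the first rotated clockwise by a large amount — several tens of degrees.

Every shape is tilted by the same angle and the image corners show triangular fill wedges — a whole-image rotation by a non-right angle.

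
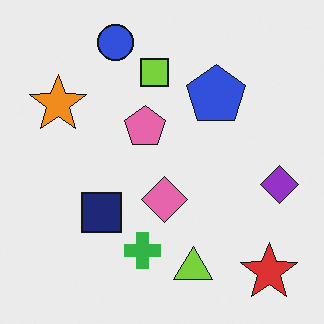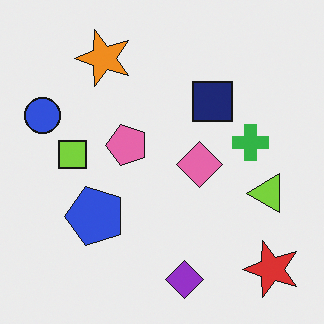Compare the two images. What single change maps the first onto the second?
The second image is the first transposed (reflected across the top-left ↔ bottom-right diagonal).

Shapes have swapped their row and column positions — what was in the top-right is now in the bottom-left — a diagonal reflection.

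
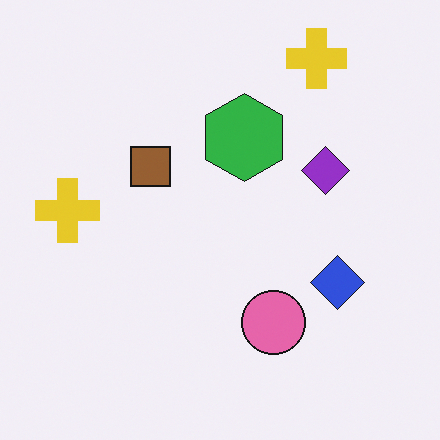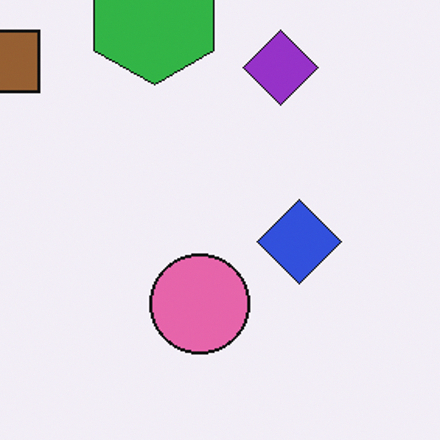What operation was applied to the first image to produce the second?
The image was cropped to a modestly smaller region and rescaled.

The visible shapes are larger and the field of view is narrower; shapes near the original edges may be partly or wholly outside the frame — a crop-and-rescale.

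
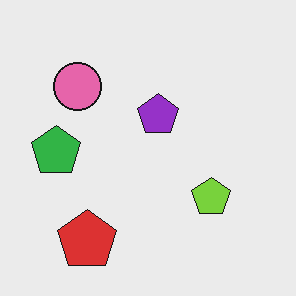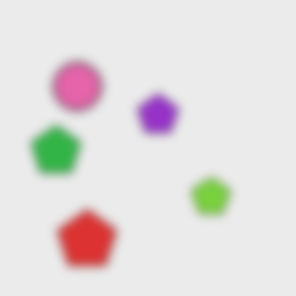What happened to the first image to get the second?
The second image is the first strongly gaussian-blurred.

Shape edges and outlines are uniformly softened across the whole image.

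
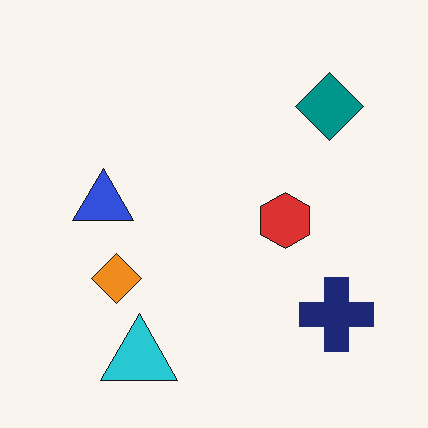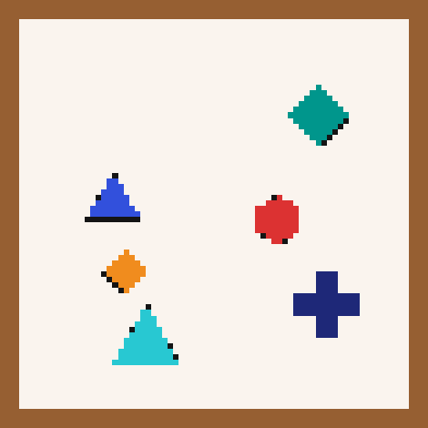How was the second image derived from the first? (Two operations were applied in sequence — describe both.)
The image was moderately pixelated, then framed with a brown border.

Shapes are reduced to large square blocks; fine edges and outlines are lost — a downscale-then-upscale (mosaic) effect. A solid brown frame runs around the edge of the second image, with the content slightly shrunk inside it.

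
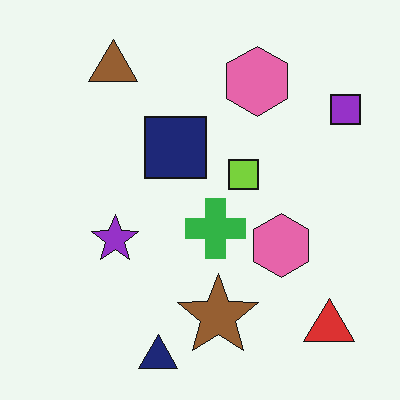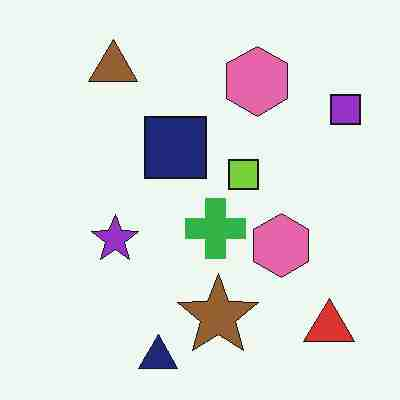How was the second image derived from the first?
Heavily JPEG-compressed with obvious blocking artifacts.

Blocky 8×8 compression artifacts appear around shape edges and the flat background shows ringing — characteristic JPEG degradation.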